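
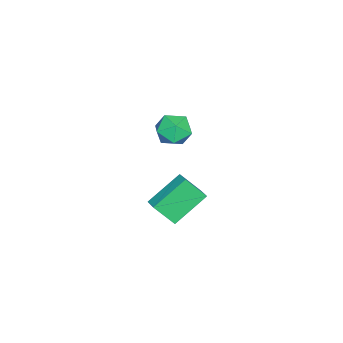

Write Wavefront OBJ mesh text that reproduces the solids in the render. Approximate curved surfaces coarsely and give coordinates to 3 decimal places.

v 0.689 -2.701 -2.21
v 0.951 -3.654 -1.043
v 1.311 -2.203 -1.944
v 1.573 -3.157 -0.776
v 2.067 -3.783 -3.404
v 2.329 -4.737 -2.236
v 2.689 -3.286 -3.137
v 2.951 -4.239 -1.97
v 1.764 -2.888 3.157
v 2.574 -2.967 2.633
v 2.346 -3.893 4.207
v 3.156 -3.972 3.683
v 2.954 -3.143 4.141
v 2.595 -2.523 3.492
v 2.325 -4.337 3.348
v 1.966 -3.717 2.699
v 2.921 -3.863 2.751
v 3.309 -3.125 3.241
v 1.611 -3.735 3.599
v 1.999 -2.997 4.089
f 2 4 1
f 5 2 1
f 1 4 3
f 3 5 1
f 2 8 4
f 6 2 5
f 6 8 2
f 4 8 3
f 7 5 3
f 3 8 7
f 7 6 5
f 8 6 7
f 9 20 14
f 9 14 10
f 9 10 16
f 9 16 19
f 9 19 20
f 10 14 18
f 14 20 13
f 20 19 11
f 19 16 15
f 16 10 17
f 12 18 13
f 12 13 11
f 12 11 15
f 12 15 17
f 12 17 18
f 13 18 14
f 11 13 20
f 15 11 19
f 17 15 16
f 18 17 10



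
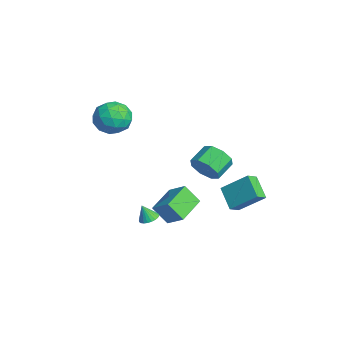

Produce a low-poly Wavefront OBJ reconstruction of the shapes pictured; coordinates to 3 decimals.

v -3.975 -3.158 0.346
v -2.923 -3.387 0.919
v -4.877 -4.513 1.461
v -3.825 -4.742 2.034
v -4.392 -3.676 2.204
v -3.835 -2.838 1.514
v -3.965 -5.062 0.866
v -3.408 -4.224 0.176
v -2.917 -4.563 1.24
v -3.181 -3.707 2.067
v -4.619 -4.193 0.313
v -4.883 -3.337 1.14
v -3.37 -3.153 0.534
v -4.43 -4.747 1.846
v -4.764 -4.12 1.945
v -4.145 -4.254 2.282
v -3.906 -2.831 0.884
v -3.287 -2.965 1.221
v -4.151 -3.135 1.977
v -4.513 -4.935 1.159
v -3.894 -5.069 1.496
v -3.655 -3.646 0.098
v -3.036 -3.78 0.435
v -3.649 -4.765 0.403
v -2.748 -3.979 1.06
v -3.278 -4.776 1.716
v -3.36 -4.964 1.029
v -3.033 -4.472 0.623
v -2.903 -3.476 1.546
v -3.433 -4.272 2.202
v -3.767 -3.646 2.301
v -3.439 -3.153 1.896
v -2.899 -4.167 1.735
v -4.367 -3.628 0.178
v -4.897 -4.424 0.834
v -4.361 -4.747 0.484
v -4.033 -4.254 0.079
v -4.522 -3.124 0.664
v -5.052 -3.921 1.32
v -4.767 -3.428 1.757
v -4.44 -2.936 1.351
v -4.901 -3.733 0.645
v 1.421 0.158 -0.376
v 2.092 0.256 0.331
v 1.35 1.2 0.904
v 0.679 1.102 0.196
v 2.221 0.711 -0.251
v 1.479 1.654 0.322
v 1.881 0.842 -0.907
v 1.139 1.785 -0.334
v 1.272 0.572 -1.252
v 0.53 1.516 -0.679
v 0.75 0.06 -1.084
v 0.008 1.004 -0.511
v 0.621 -0.394 -0.502
v -0.121 0.549 0.071
v 0.961 -0.525 0.154
v 0.219 0.418 0.727
v 1.57 -0.256 0.499
v 0.828 0.688 1.072
v 2.791 -3.197 -2.938
v 3.245 -3.564 -3.02
v 2.669 -3.563 -1.982
v 3.352 -3.379 -2.936
v 3.374 -3.166 -2.851
v 3.306 -2.958 -2.78
v 3.161 -2.786 -2.733
v 2.959 -2.676 -2.717
v 2.731 -2.646 -2.734
v 2.513 -2.7 -2.783
v 2.337 -2.83 -2.855
v 2.23 -3.015 -2.939
v 2.208 -3.228 -3.024
v 2.275 -3.437 -3.095
v 2.421 -3.608 -3.142
v 2.623 -3.718 -3.158
v 2.85 -3.748 -3.141
v 3.069 -3.694 -3.092
v 1.885 1.457 -1.844
v 2.549 2.787 -0.612
v 3.132 1.678 -2.754
v 3.796 3.007 -1.523
v 2.304 0.853 -1.417
v 2.968 2.182 -0.186
v 3.551 1.073 -2.328
v 4.215 2.403 -1.096
v 1.222 -1.86 -4.578
v 0.862 -2.642 -3.475
v -0.157 -0.612 -4.142
v -0.516 -1.394 -3.038
v 2.096 -1.166 -3.802
v 1.737 -1.948 -2.698
v 0.718 0.082 -3.365
v 0.358 -0.7 -2.262
f 1 38 17
f 38 12 41
f 17 41 6
f 38 41 17
f 1 17 13
f 17 6 18
f 13 18 2
f 17 18 13
f 1 13 22
f 13 2 23
f 22 23 8
f 13 23 22
f 1 22 34
f 22 8 37
f 34 37 11
f 22 37 34
f 1 34 38
f 34 11 42
f 38 42 12
f 34 42 38
f 2 18 29
f 18 6 32
f 29 32 10
f 18 32 29
f 6 41 19
f 41 12 40
f 19 40 5
f 41 40 19
f 12 42 39
f 42 11 35
f 39 35 3
f 42 35 39
f 11 37 36
f 37 8 24
f 36 24 7
f 37 24 36
f 8 23 28
f 23 2 25
f 28 25 9
f 23 25 28
f 4 30 16
f 30 10 31
f 16 31 5
f 30 31 16
f 4 16 14
f 16 5 15
f 14 15 3
f 16 15 14
f 4 14 21
f 14 3 20
f 21 20 7
f 14 20 21
f 4 21 26
f 21 7 27
f 26 27 9
f 21 27 26
f 4 26 30
f 26 9 33
f 30 33 10
f 26 33 30
f 5 31 19
f 31 10 32
f 19 32 6
f 31 32 19
f 3 15 39
f 15 5 40
f 39 40 12
f 15 40 39
f 7 20 36
f 20 3 35
f 36 35 11
f 20 35 36
f 9 27 28
f 27 7 24
f 28 24 8
f 27 24 28
f 10 33 29
f 33 9 25
f 29 25 2
f 33 25 29
f 44 43 47
f 44 47 45
f 45 47 48
f 45 48 46
f 47 43 49
f 47 49 48
f 48 49 50
f 48 50 46
f 49 43 51
f 49 51 50
f 50 51 52
f 50 52 46
f 51 43 53
f 51 53 52
f 52 53 54
f 52 54 46
f 53 43 55
f 53 55 54
f 54 55 56
f 54 56 46
f 55 43 57
f 55 57 56
f 56 57 58
f 56 58 46
f 57 43 59
f 57 59 58
f 58 59 60
f 58 60 46
f 59 43 44
f 59 44 60
f 60 44 45
f 60 45 46
f 62 61 64
f 62 64 63
f 64 61 65
f 64 65 63
f 65 61 66
f 65 66 63
f 66 61 67
f 66 67 63
f 67 61 68
f 67 68 63
f 68 61 69
f 68 69 63
f 69 61 70
f 69 70 63
f 70 61 71
f 70 71 63
f 71 61 72
f 71 72 63
f 72 61 73
f 72 73 63
f 73 61 74
f 73 74 63
f 74 61 75
f 74 75 63
f 75 61 76
f 75 76 63
f 76 61 77
f 76 77 63
f 77 61 78
f 77 78 63
f 78 61 62
f 78 62 63
f 80 82 79
f 83 80 79
f 79 82 81
f 81 83 79
f 80 86 82
f 84 80 83
f 84 86 80
f 82 86 81
f 85 83 81
f 81 86 85
f 85 84 83
f 86 84 85
f 88 90 87
f 91 88 87
f 87 90 89
f 89 91 87
f 88 94 90
f 92 88 91
f 92 94 88
f 90 94 89
f 93 91 89
f 89 94 93
f 93 92 91
f 94 92 93



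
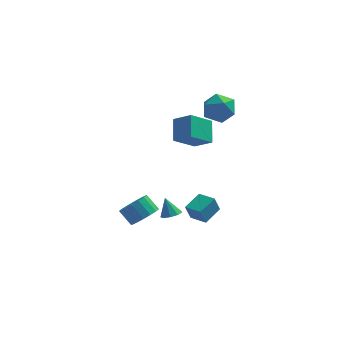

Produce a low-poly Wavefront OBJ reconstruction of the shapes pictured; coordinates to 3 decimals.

v -0.29 -3.655 -0.136
v 0.078 -4.034 0.126
v -0.65 -3.305 0.876
v 0.263 -3.68 0.069
v 0.188 -3.313 -0.084
v -0.11 -3.107 -0.261
v -0.492 -3.157 -0.38
v -0.78 -3.44 -0.385
v -0.839 -3.823 -0.273
v -0.64 -4.128 -0.098
v -0.278 -4.211 0.06
v 1.803 4.008 4.049
v 2.452 3.474 3.401
v 0.988 2.546 4.439
v 1.637 2.012 3.791
v 2.013 2.429 4.692
v 2.516 3.332 4.451
v 0.924 2.688 3.389
v 1.427 3.591 3.148
v 1.908 2.657 2.993
v 2.582 2.498 3.798
v 0.858 3.522 4.042
v 1.532 3.363 4.847
v -1.958 -0.855 -2.463
v -1.485 -0.065 -2.462
v -2.169 0.344 -1.676
v -2.642 -0.445 -1.677
v -1.797 -0.001 -2.767
v -2.481 0.408 -1.98
v -2.145 -0.132 -3.002
v -2.829 0.277 -2.215
v -2.451 -0.429 -3.113
v -3.135 -0.02 -2.327
v -2.644 -0.823 -3.076
v -3.328 -0.414 -2.289
v -2.679 -1.225 -2.898
v -3.363 -0.816 -2.112
v -2.55 -1.541 -2.621
v -3.234 -1.132 -1.834
v -2.284 -1.7 -2.308
v -2.969 -1.291 -1.521
v -1.944 -1.666 -2.03
v -2.629 -1.257 -1.243
v -1.608 -1.445 -1.851
v -2.292 -1.036 -1.065
v -1.351 -1.09 -1.813
v -2.035 -0.681 -1.026
v -1.233 -0.68 -1.924
v -1.918 -0.271 -1.137
v -1.282 -0.31 -2.158
v -1.966 0.099 -1.372
v -0.754 2.687 1.379
v -0.857 3.877 2.351
v 0.346 3.595 0.383
v 0.243 4.786 1.355
v 0.257 2.214 2.065
v 0.154 3.405 3.037
v 1.357 3.123 1.069
v 1.254 4.313 2.041
v 1.416 -2.271 -1.683
v 1.139 -2.483 -0.714
v 0.555 -1.646 -1.793
v 0.277 -1.858 -0.824
v 2.083 -1.282 -1.276
v 1.805 -1.494 -0.307
v 1.221 -0.657 -1.386
v 0.944 -0.869 -0.417
f 2 1 4
f 2 4 3
f 4 1 5
f 4 5 3
f 5 1 6
f 5 6 3
f 6 1 7
f 6 7 3
f 7 1 8
f 7 8 3
f 8 1 9
f 8 9 3
f 9 1 10
f 9 10 3
f 10 1 11
f 10 11 3
f 11 1 2
f 11 2 3
f 12 23 17
f 12 17 13
f 12 13 19
f 12 19 22
f 12 22 23
f 13 17 21
f 17 23 16
f 23 22 14
f 22 19 18
f 19 13 20
f 15 21 16
f 15 16 14
f 15 14 18
f 15 18 20
f 15 20 21
f 16 21 17
f 14 16 23
f 18 14 22
f 20 18 19
f 21 20 13
f 25 24 28
f 25 28 26
f 26 28 29
f 26 29 27
f 28 24 30
f 28 30 29
f 29 30 31
f 29 31 27
f 30 24 32
f 30 32 31
f 31 32 33
f 31 33 27
f 32 24 34
f 32 34 33
f 33 34 35
f 33 35 27
f 34 24 36
f 34 36 35
f 35 36 37
f 35 37 27
f 36 24 38
f 36 38 37
f 37 38 39
f 37 39 27
f 38 24 40
f 38 40 39
f 39 40 41
f 39 41 27
f 40 24 42
f 40 42 41
f 41 42 43
f 41 43 27
f 42 24 44
f 42 44 43
f 43 44 45
f 43 45 27
f 44 24 46
f 44 46 45
f 45 46 47
f 45 47 27
f 46 24 48
f 46 48 47
f 47 48 49
f 47 49 27
f 48 24 50
f 48 50 49
f 49 50 51
f 49 51 27
f 50 24 25
f 50 25 51
f 51 25 26
f 51 26 27
f 53 55 52
f 56 53 52
f 52 55 54
f 54 56 52
f 53 59 55
f 57 53 56
f 57 59 53
f 55 59 54
f 58 56 54
f 54 59 58
f 58 57 56
f 59 57 58
f 61 63 60
f 64 61 60
f 60 63 62
f 62 64 60
f 61 67 63
f 65 61 64
f 65 67 61
f 63 67 62
f 66 64 62
f 62 67 66
f 66 65 64
f 67 65 66



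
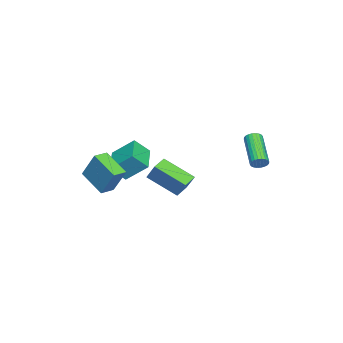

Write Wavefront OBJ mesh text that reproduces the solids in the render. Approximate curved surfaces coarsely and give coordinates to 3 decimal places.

v -2.926 3.387 -0.347
v -2.596 3.205 -0.003
v -4.244 2.392 1.151
v -4.574 2.573 0.807
v -2.633 3.386 0.071
v -4.281 2.573 1.225
v -2.715 3.567 0.081
v -4.364 2.754 1.235
v -2.83 3.721 0.026
v -4.478 2.908 1.18
v -2.958 3.823 -0.086
v -4.607 3.01 1.068
v -3.082 3.859 -0.237
v -4.73 3.046 0.917
v -3.182 3.824 -0.405
v -4.831 3.01 0.749
v -3.243 3.721 -0.565
v -4.892 2.908 0.589
v -3.256 3.568 -0.691
v -4.904 2.755 0.463
v -3.219 3.387 -0.765
v -4.867 2.574 0.389
v -3.136 3.206 -0.775
v -4.785 2.393 0.379
v -3.022 3.052 -0.72
v -4.67 2.239 0.434
v -2.893 2.95 -0.608
v -4.542 2.137 0.546
v -2.77 2.914 -0.457
v -4.418 2.101 0.697
v -2.669 2.95 -0.289
v -4.318 2.136 0.865
v -2.608 3.052 -0.129
v -4.257 2.239 1.025
v 1.878 0.911 -0.492
v 1.771 -0.736 0.528
v 2.31 1.485 0.481
v 2.202 -0.162 1.501
v 2.718 0.702 -0.741
v 2.61 -0.945 0.279
v 3.149 1.276 0.232
v 3.042 -0.371 1.252
v 1.594 -4.101 -0.048
v 2.054 -3.244 1.49
v 2.297 -2.819 -0.973
v 2.757 -1.962 0.565
v 2.323 -4.498 -0.045
v 2.783 -3.641 1.493
v 3.026 -3.216 -0.97
v 3.486 -2.359 0.568
v -3.418 -4.08 -1.461
v -2.949 -4.803 -0.597
v -3.443 -2.822 -0.394
v -2.974 -3.544 0.47
v -1.766 -3.616 -1.97
v -1.297 -4.338 -1.106
v -1.791 -2.357 -0.903
v -1.322 -3.08 -0.039
f 2 1 5
f 2 5 3
f 3 5 6
f 3 6 4
f 5 1 7
f 5 7 6
f 6 7 8
f 6 8 4
f 7 1 9
f 7 9 8
f 8 9 10
f 8 10 4
f 9 1 11
f 9 11 10
f 10 11 12
f 10 12 4
f 11 1 13
f 11 13 12
f 12 13 14
f 12 14 4
f 13 1 15
f 13 15 14
f 14 15 16
f 14 16 4
f 15 1 17
f 15 17 16
f 16 17 18
f 16 18 4
f 17 1 19
f 17 19 18
f 18 19 20
f 18 20 4
f 19 1 21
f 19 21 20
f 20 21 22
f 20 22 4
f 21 1 23
f 21 23 22
f 22 23 24
f 22 24 4
f 23 1 25
f 23 25 24
f 24 25 26
f 24 26 4
f 25 1 27
f 25 27 26
f 26 27 28
f 26 28 4
f 27 1 29
f 27 29 28
f 28 29 30
f 28 30 4
f 29 1 31
f 29 31 30
f 30 31 32
f 30 32 4
f 31 1 33
f 31 33 32
f 32 33 34
f 32 34 4
f 33 1 2
f 33 2 34
f 34 2 3
f 34 3 4
f 36 38 35
f 39 36 35
f 35 38 37
f 37 39 35
f 36 42 38
f 40 36 39
f 40 42 36
f 38 42 37
f 41 39 37
f 37 42 41
f 41 40 39
f 42 40 41
f 44 46 43
f 47 44 43
f 43 46 45
f 45 47 43
f 44 50 46
f 48 44 47
f 48 50 44
f 46 50 45
f 49 47 45
f 45 50 49
f 49 48 47
f 50 48 49
f 52 54 51
f 55 52 51
f 51 54 53
f 53 55 51
f 52 58 54
f 56 52 55
f 56 58 52
f 54 58 53
f 57 55 53
f 53 58 57
f 57 56 55
f 58 56 57



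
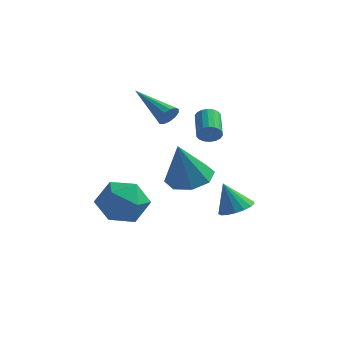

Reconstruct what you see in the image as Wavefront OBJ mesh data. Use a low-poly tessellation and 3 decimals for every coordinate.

v 3.057 -1.911 0.67
v 3.983 -1.465 0.927
v 2.843 -2.609 2.65
v 3.355 -0.962 1.037
v 2.553 -1.016 0.932
v 2.045 -1.594 0.673
v 2.13 -2.357 0.413
v 2.758 -2.86 0.303
v 3.56 -2.806 0.409
v 4.068 -2.228 0.667
v 3.002 0.285 2.204
v 3.166 0.568 1.749
v 2.601 1.718 2.261
v 2.438 1.435 2.716
v 2.94 0.485 1.685
v 2.375 1.635 2.197
v 2.726 0.363 1.723
v 2.161 1.513 2.236
v 2.567 0.225 1.857
v 2.002 1.376 2.369
v 2.494 0.1 2.059
v 1.929 1.25 2.572
v 2.522 0.01 2.29
v 1.957 1.161 2.803
v 2.645 -0.024 2.504
v 2.08 1.126 3.017
v 2.839 0.002 2.659
v 2.274 1.152 3.171
v 3.065 0.085 2.723
v 2.5 1.235 3.235
v 3.279 0.207 2.684
v 2.714 1.357 3.197
v 3.438 0.344 2.551
v 2.873 1.495 3.063
v 3.511 0.47 2.348
v 2.946 1.62 2.861
v 3.483 0.559 2.117
v 2.918 1.71 2.63
v 3.36 0.594 1.903
v 2.795 1.744 2.416
v 3.644 1.799 -2.712
v 4.228 1.253 -2.454
v 3.016 1.781 -1.328
v 4.391 1.612 -2.375
v 4.383 2.014 -2.373
v 4.205 2.367 -2.449
v 3.899 2.59 -2.585
v 3.535 2.631 -2.75
v 3.196 2.482 -2.906
v 2.959 2.177 -3.018
v 2.88 1.785 -3.059
v 2.976 1.396 -3.021
v 3.224 1.1 -2.912
v 3.57 0.964 -2.757
v 3.932 1.019 -2.592
v 1.194 0.174 3.003
v 1.472 0.262 3.493
v -0.674 0.866 3.937
v 1.491 0.537 3.328
v 1.416 0.696 3.06
v 1.27 0.69 2.773
v 1.101 0.52 2.56
v 0.961 0.24 2.487
v 0.895 -0.061 2.579
v 0.924 -0.287 2.805
v 1.039 -0.367 3.094
v 1.203 -0.275 3.354
v 1.364 -0.041 3.503
v 0.348 -1.482 -0.697
v 0.882 -2.349 0.013
v -0.162 -2.891 -2.033
v 0.372 -3.758 -1.323
v -0.667 -3.197 -0.942
v -0.352 -2.326 -0.116
v 1.072 -2.914 -1.904
v 1.387 -2.043 -1.078
v 1.329 -3.234 -0.733
v 0.254 -3.409 -0.139
v 0.466 -1.831 -1.881
v -0.609 -2.006 -1.287
f 2 1 4
f 2 4 3
f 4 1 5
f 4 5 3
f 5 1 6
f 5 6 3
f 6 1 7
f 6 7 3
f 7 1 8
f 7 8 3
f 8 1 9
f 8 9 3
f 9 1 10
f 9 10 3
f 10 1 2
f 10 2 3
f 12 11 15
f 12 15 13
f 13 15 16
f 13 16 14
f 15 11 17
f 15 17 16
f 16 17 18
f 16 18 14
f 17 11 19
f 17 19 18
f 18 19 20
f 18 20 14
f 19 11 21
f 19 21 20
f 20 21 22
f 20 22 14
f 21 11 23
f 21 23 22
f 22 23 24
f 22 24 14
f 23 11 25
f 23 25 24
f 24 25 26
f 24 26 14
f 25 11 27
f 25 27 26
f 26 27 28
f 26 28 14
f 27 11 29
f 27 29 28
f 28 29 30
f 28 30 14
f 29 11 31
f 29 31 30
f 30 31 32
f 30 32 14
f 31 11 33
f 31 33 32
f 32 33 34
f 32 34 14
f 33 11 35
f 33 35 34
f 34 35 36
f 34 36 14
f 35 11 37
f 35 37 36
f 36 37 38
f 36 38 14
f 37 11 39
f 37 39 38
f 38 39 40
f 38 40 14
f 39 11 12
f 39 12 40
f 40 12 13
f 40 13 14
f 42 41 44
f 42 44 43
f 44 41 45
f 44 45 43
f 45 41 46
f 45 46 43
f 46 41 47
f 46 47 43
f 47 41 48
f 47 48 43
f 48 41 49
f 48 49 43
f 49 41 50
f 49 50 43
f 50 41 51
f 50 51 43
f 51 41 52
f 51 52 43
f 52 41 53
f 52 53 43
f 53 41 54
f 53 54 43
f 54 41 55
f 54 55 43
f 55 41 42
f 55 42 43
f 57 56 59
f 57 59 58
f 59 56 60
f 59 60 58
f 60 56 61
f 60 61 58
f 61 56 62
f 61 62 58
f 62 56 63
f 62 63 58
f 63 56 64
f 63 64 58
f 64 56 65
f 64 65 58
f 65 56 66
f 65 66 58
f 66 56 67
f 66 67 58
f 67 56 68
f 67 68 58
f 68 56 57
f 68 57 58
f 69 80 74
f 69 74 70
f 69 70 76
f 69 76 79
f 69 79 80
f 70 74 78
f 74 80 73
f 80 79 71
f 79 76 75
f 76 70 77
f 72 78 73
f 72 73 71
f 72 71 75
f 72 75 77
f 72 77 78
f 73 78 74
f 71 73 80
f 75 71 79
f 77 75 76
f 78 77 70



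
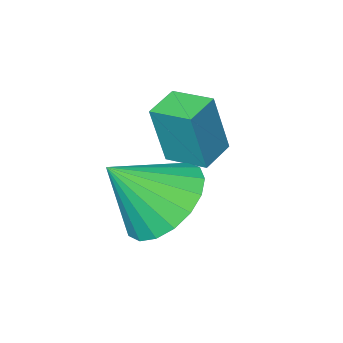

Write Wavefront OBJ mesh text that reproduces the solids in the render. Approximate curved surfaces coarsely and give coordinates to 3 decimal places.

v -0.61 -3.131 0.619
v -0.271 -3.221 2.139
v -0.978 -2.19 0.757
v -0.639 -2.28 2.277
v 0.179 -2.8 0.463
v 0.518 -2.89 1.983
v -0.189 -1.859 0.601
v 0.15 -1.949 2.121
v 1.304 -1.164 0.615
v 1.996 -0.401 0.293
v 2.336 -1.616 1.765
v 1.73 -0.172 0.621
v 1.38 -0.14 0.948
v 1.014 -0.311 1.21
v 0.706 -0.651 1.353
v 0.516 -1.092 1.35
v 0.482 -1.548 1.202
v 0.611 -1.928 0.937
v 0.877 -2.157 0.609
v 1.228 -2.189 0.281
v 1.593 -2.018 0.02
v 1.902 -1.678 -0.123
v 2.091 -1.237 -0.12
v 2.125 -0.781 0.028
f 2 4 1
f 5 2 1
f 1 4 3
f 3 5 1
f 2 8 4
f 6 2 5
f 6 8 2
f 4 8 3
f 7 5 3
f 3 8 7
f 7 6 5
f 8 6 7
f 10 9 12
f 10 12 11
f 12 9 13
f 12 13 11
f 13 9 14
f 13 14 11
f 14 9 15
f 14 15 11
f 15 9 16
f 15 16 11
f 16 9 17
f 16 17 11
f 17 9 18
f 17 18 11
f 18 9 19
f 18 19 11
f 19 9 20
f 19 20 11
f 20 9 21
f 20 21 11
f 21 9 22
f 21 22 11
f 22 9 23
f 22 23 11
f 23 9 24
f 23 24 11
f 24 9 10
f 24 10 11



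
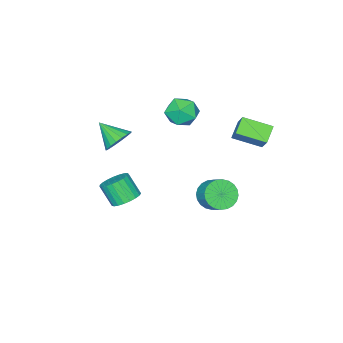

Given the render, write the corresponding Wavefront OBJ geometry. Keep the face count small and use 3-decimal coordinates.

v 1.851 -2.739 -4.404
v 2.274 -2.009 -3.906
v 2.333 -2.952 -2.577
v 1.909 -3.681 -3.076
v 1.878 -1.939 -3.838
v 1.937 -2.882 -2.51
v 1.478 -2.007 -3.869
v 1.536 -2.95 -2.541
v 1.142 -2.202 -3.993
v 1.2 -3.144 -2.664
v 0.928 -2.49 -4.187
v 0.987 -3.432 -2.858
v 0.874 -2.82 -4.419
v 0.933 -3.763 -3.09
v 0.989 -3.137 -4.649
v 1.048 -4.079 -3.32
v 1.253 -3.384 -4.836
v 1.312 -4.327 -3.507
v 1.62 -3.521 -4.949
v 1.679 -4.463 -3.62
v 2.027 -3.521 -4.967
v 2.086 -4.464 -3.638
v 2.404 -3.387 -4.888
v 2.462 -4.329 -3.56
v 2.685 -3.141 -4.726
v 2.743 -4.083 -3.397
v 2.821 -2.825 -4.508
v 2.88 -3.767 -3.179
v 2.79 -2.494 -4.272
v 2.849 -3.436 -2.943
v 2.597 -2.205 -4.059
v 2.655 -3.148 -2.73
v -1.152 2.838 2.401
v -2.08 2.538 3.134
v -2.092 4.364 1.835
v -3.02 4.064 2.568
v -0.42 3.776 3.712
v -1.348 3.476 4.445
v -1.36 5.302 3.146
v -2.288 5.002 3.879
v -1.651 -0.5 3.644
v -1.132 0.119 2.787
v -1.228 -2.119 2.733
v -0.709 -1.5 1.876
v -0.221 -1.547 2.946
v -0.482 -0.547 3.51
v -1.878 -1.453 2.01
v -2.139 -0.453 2.574
v -1.272 -0.471 1.777
v -0.248 -0.529 2.356
v -2.112 -1.471 3.164
v -1.088 -1.529 3.743
v 3.882 -1.3 2.87
v 4.417 -1.731 2.171
v 4.018 -2.72 3.85
v 4.719 -1.533 2.417
v 4.855 -1.289 2.752
v 4.798 -1.047 3.11
v 4.56 -0.856 3.421
v 4.188 -0.752 3.623
v 3.755 -0.757 3.676
v 3.347 -0.869 3.569
v 3.045 -1.067 3.324
v 2.909 -1.311 2.989
v 2.966 -1.553 2.631
v 3.204 -1.745 2.32
v 3.577 -1.848 2.118
v 4.01 -1.844 2.065
v 0.781 3.157 -1.364
v 1.769 2.804 -1.39
v 2.128 3.75 -0.623
v 1.139 4.103 -0.596
v 1.768 3.062 -1.708
v 2.127 4.008 -0.941
v 1.617 3.335 -1.974
v 1.975 4.281 -1.206
v 1.338 3.58 -2.146
v 1.696 4.527 -1.379
v 0.974 3.761 -2.2
v 1.333 4.708 -1.433
v 0.581 3.85 -2.126
v 0.94 4.797 -1.359
v 0.219 3.834 -1.936
v 0.577 4.78 -1.169
v -0.058 3.714 -1.659
v 0.3 4.661 -0.892
v -0.208 3.51 -1.337
v 0.151 4.456 -0.57
v -0.207 3.252 -1.019
v 0.152 4.198 -0.252
v -0.055 2.979 -0.754
v 0.303 3.925 0.014
v 0.224 2.733 -0.581
v 0.582 3.68 0.186
v 0.587 2.552 -0.527
v 0.946 3.499 0.24
v 0.98 2.463 -0.601
v 1.339 3.41 0.166
v 1.343 2.48 -0.791
v 1.701 3.426 -0.024
v 1.62 2.599 -1.068
v 1.978 3.546 -0.301
f 2 1 5
f 2 5 3
f 3 5 6
f 3 6 4
f 5 1 7
f 5 7 6
f 6 7 8
f 6 8 4
f 7 1 9
f 7 9 8
f 8 9 10
f 8 10 4
f 9 1 11
f 9 11 10
f 10 11 12
f 10 12 4
f 11 1 13
f 11 13 12
f 12 13 14
f 12 14 4
f 13 1 15
f 13 15 14
f 14 15 16
f 14 16 4
f 15 1 17
f 15 17 16
f 16 17 18
f 16 18 4
f 17 1 19
f 17 19 18
f 18 19 20
f 18 20 4
f 19 1 21
f 19 21 20
f 20 21 22
f 20 22 4
f 21 1 23
f 21 23 22
f 22 23 24
f 22 24 4
f 23 1 25
f 23 25 24
f 24 25 26
f 24 26 4
f 25 1 27
f 25 27 26
f 26 27 28
f 26 28 4
f 27 1 29
f 27 29 28
f 28 29 30
f 28 30 4
f 29 1 31
f 29 31 30
f 30 31 32
f 30 32 4
f 31 1 2
f 31 2 32
f 32 2 3
f 32 3 4
f 34 36 33
f 37 34 33
f 33 36 35
f 35 37 33
f 34 40 36
f 38 34 37
f 38 40 34
f 36 40 35
f 39 37 35
f 35 40 39
f 39 38 37
f 40 38 39
f 41 52 46
f 41 46 42
f 41 42 48
f 41 48 51
f 41 51 52
f 42 46 50
f 46 52 45
f 52 51 43
f 51 48 47
f 48 42 49
f 44 50 45
f 44 45 43
f 44 43 47
f 44 47 49
f 44 49 50
f 45 50 46
f 43 45 52
f 47 43 51
f 49 47 48
f 50 49 42
f 54 53 56
f 54 56 55
f 56 53 57
f 56 57 55
f 57 53 58
f 57 58 55
f 58 53 59
f 58 59 55
f 59 53 60
f 59 60 55
f 60 53 61
f 60 61 55
f 61 53 62
f 61 62 55
f 62 53 63
f 62 63 55
f 63 53 64
f 63 64 55
f 64 53 65
f 64 65 55
f 65 53 66
f 65 66 55
f 66 53 67
f 66 67 55
f 67 53 68
f 67 68 55
f 68 53 54
f 68 54 55
f 70 69 73
f 70 73 71
f 71 73 74
f 71 74 72
f 73 69 75
f 73 75 74
f 74 75 76
f 74 76 72
f 75 69 77
f 75 77 76
f 76 77 78
f 76 78 72
f 77 69 79
f 77 79 78
f 78 79 80
f 78 80 72
f 79 69 81
f 79 81 80
f 80 81 82
f 80 82 72
f 81 69 83
f 81 83 82
f 82 83 84
f 82 84 72
f 83 69 85
f 83 85 84
f 84 85 86
f 84 86 72
f 85 69 87
f 85 87 86
f 86 87 88
f 86 88 72
f 87 69 89
f 87 89 88
f 88 89 90
f 88 90 72
f 89 69 91
f 89 91 90
f 90 91 92
f 90 92 72
f 91 69 93
f 91 93 92
f 92 93 94
f 92 94 72
f 93 69 95
f 93 95 94
f 94 95 96
f 94 96 72
f 95 69 97
f 95 97 96
f 96 97 98
f 96 98 72
f 97 69 99
f 97 99 98
f 98 99 100
f 98 100 72
f 99 69 101
f 99 101 100
f 100 101 102
f 100 102 72
f 101 69 70
f 101 70 102
f 102 70 71
f 102 71 72



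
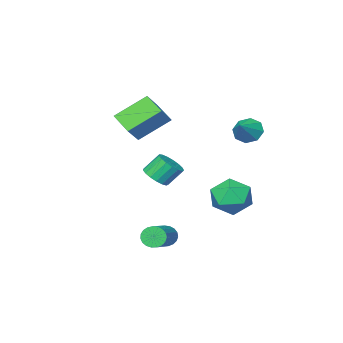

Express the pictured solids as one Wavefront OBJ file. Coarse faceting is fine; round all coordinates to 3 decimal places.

v -1.481 -2.244 1.19
v -1.556 -3.42 1.786
v -0.601 -1.857 2.065
v -0.676 -3.032 2.661
v -0.064 -2.908 0.059
v -0.139 -4.083 0.655
v 0.816 -2.52 0.934
v 0.741 -3.696 1.53
v -3.253 0.87 -3.583
v -2.377 0.14 -3.694
v -4.423 -0.56 -3.426
v -3.547 -1.29 -3.537
v -3.642 -0.649 -2.592
v -2.919 0.235 -2.689
v -3.881 -0.655 -4.431
v -3.158 0.229 -4.528
v -2.764 -0.802 -4.218
v -2.617 -0.798 -3.082
v -4.183 0.378 -4.038
v -4.036 0.382 -2.902
v -3.261 1.081 1.093
v -2.925 1.313 0.464
v -2.319 1.599 1.787
v -3.292 1.702 0.673
v -3.641 1.727 1.128
v -3.768 1.374 1.562
v -3.598 0.85 1.722
v -3.23 0.461 1.513
v -2.882 0.436 1.058
v -2.755 0.789 0.623
v 1.28 0.84 -4.391
v 1.602 0.746 -4.876
v 3.103 1.867 -4.094
v 2.78 1.96 -3.609
v 1.48 0.951 -4.935
v 2.981 2.071 -4.152
v 1.323 1.136 -4.9
v 2.824 2.257 -4.117
v 1.159 1.27 -4.776
v 2.66 2.391 -3.994
v 1.015 1.33 -4.587
v 2.516 2.45 -3.804
v 0.918 1.305 -4.363
v 2.419 2.425 -3.58
v 0.882 1.199 -4.144
v 2.383 2.32 -3.362
v 0.916 1.032 -3.968
v 2.417 2.152 -3.186
v 1.012 0.831 -3.866
v 2.513 1.951 -3.083
v 1.155 0.631 -3.854
v 2.656 1.752 -3.071
v 1.319 0.468 -3.935
v 2.82 1.589 -3.152
v 1.476 0.369 -4.095
v 2.977 1.49 -3.312
v 1.6 0.352 -4.306
v 3.101 1.472 -3.523
v 1.668 0.418 -4.532
v 3.169 1.539 -3.749
v 1.669 0.558 -4.734
v 3.17 1.678 -3.951
v -0.915 -2.732 -2.477
v -0.405 -3.007 -2.001
v -1.035 -2.622 -1.106
v -1.545 -2.348 -1.583
v -0.292 -2.672 -2.064
v -0.922 -2.288 -1.17
v -0.321 -2.351 -2.223
v -0.951 -1.967 -1.328
v -0.486 -2.118 -2.439
v -1.117 -1.733 -1.545
v -0.75 -2.025 -2.665
v -1.38 -1.641 -1.77
v -1.051 -2.094 -2.847
v -1.681 -1.71 -1.953
v -1.321 -2.309 -2.945
v -1.952 -1.925 -2.05
v -1.498 -2.622 -2.936
v -2.128 -2.237 -2.041
v -1.542 -2.959 -2.821
v -2.172 -2.575 -1.926
v -1.441 -3.245 -2.628
v -2.072 -2.86 -1.733
v -1.22 -3.413 -2.4
v -1.851 -3.028 -1.506
v -0.93 -3.425 -2.19
v -1.56 -3.041 -1.296
v -0.635 -3.278 -2.046
v -1.266 -2.894 -1.151
f 2 4 1
f 5 2 1
f 1 4 3
f 3 5 1
f 2 8 4
f 6 2 5
f 6 8 2
f 4 8 3
f 7 5 3
f 3 8 7
f 7 6 5
f 8 6 7
f 9 20 14
f 9 14 10
f 9 10 16
f 9 16 19
f 9 19 20
f 10 14 18
f 14 20 13
f 20 19 11
f 19 16 15
f 16 10 17
f 12 18 13
f 12 13 11
f 12 11 15
f 12 15 17
f 12 17 18
f 13 18 14
f 11 13 20
f 15 11 19
f 17 15 16
f 18 17 10
f 22 21 24
f 22 24 23
f 24 21 25
f 24 25 23
f 25 21 26
f 25 26 23
f 26 21 27
f 26 27 23
f 27 21 28
f 27 28 23
f 28 21 29
f 28 29 23
f 29 21 30
f 29 30 23
f 30 21 22
f 30 22 23
f 32 31 35
f 32 35 33
f 33 35 36
f 33 36 34
f 35 31 37
f 35 37 36
f 36 37 38
f 36 38 34
f 37 31 39
f 37 39 38
f 38 39 40
f 38 40 34
f 39 31 41
f 39 41 40
f 40 41 42
f 40 42 34
f 41 31 43
f 41 43 42
f 42 43 44
f 42 44 34
f 43 31 45
f 43 45 44
f 44 45 46
f 44 46 34
f 45 31 47
f 45 47 46
f 46 47 48
f 46 48 34
f 47 31 49
f 47 49 48
f 48 49 50
f 48 50 34
f 49 31 51
f 49 51 50
f 50 51 52
f 50 52 34
f 51 31 53
f 51 53 52
f 52 53 54
f 52 54 34
f 53 31 55
f 53 55 54
f 54 55 56
f 54 56 34
f 55 31 57
f 55 57 56
f 56 57 58
f 56 58 34
f 57 31 59
f 57 59 58
f 58 59 60
f 58 60 34
f 59 31 61
f 59 61 60
f 60 61 62
f 60 62 34
f 61 31 32
f 61 32 62
f 62 32 33
f 62 33 34
f 64 63 67
f 64 67 65
f 65 67 68
f 65 68 66
f 67 63 69
f 67 69 68
f 68 69 70
f 68 70 66
f 69 63 71
f 69 71 70
f 70 71 72
f 70 72 66
f 71 63 73
f 71 73 72
f 72 73 74
f 72 74 66
f 73 63 75
f 73 75 74
f 74 75 76
f 74 76 66
f 75 63 77
f 75 77 76
f 76 77 78
f 76 78 66
f 77 63 79
f 77 79 78
f 78 79 80
f 78 80 66
f 79 63 81
f 79 81 80
f 80 81 82
f 80 82 66
f 81 63 83
f 81 83 82
f 82 83 84
f 82 84 66
f 83 63 85
f 83 85 84
f 84 85 86
f 84 86 66
f 85 63 87
f 85 87 86
f 86 87 88
f 86 88 66
f 87 63 89
f 87 89 88
f 88 89 90
f 88 90 66
f 89 63 64
f 89 64 90
f 90 64 65
f 90 65 66



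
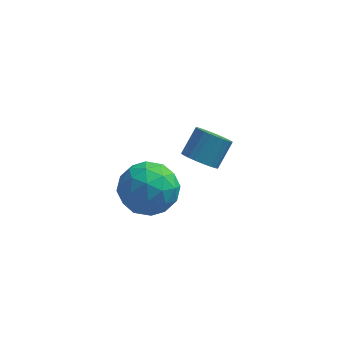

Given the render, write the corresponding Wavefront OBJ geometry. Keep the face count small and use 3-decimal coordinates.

v 0.772 -1.817 1.396
v 1.525 -2.717 1.496
v -0.685 -3.043 1.324
v 0.068 -3.943 1.424
v -0.11 -3.22 2.336
v 0.79 -2.462 2.381
v 0.05 -3.298 0.439
v 0.95 -2.54 0.484
v 1.078 -3.632 0.905
v 0.98 -3.584 2.077
v -0.14 -2.176 0.743
v -0.238 -2.128 1.915
v 1.276 -2.159 1.452
v -0.436 -3.601 1.368
v -0.541 -3.176 1.904
v -0.098 -3.705 1.963
v 0.844 -2.009 1.972
v 1.287 -2.538 2.031
v 0.326 -2.834 2.525
v -0.447 -3.222 0.789
v -0.004 -3.751 0.848
v 0.938 -2.055 0.857
v 1.381 -2.584 0.916
v 0.514 -2.926 0.295
v 1.456 -3.226 1.164
v 0.6 -3.947 1.121
v 0.589 -3.568 0.542
v 1.118 -3.122 0.568
v 1.398 -3.198 1.853
v 0.542 -3.919 1.81
v 0.438 -3.494 2.347
v 0.967 -3.048 2.373
v 1.136 -3.736 1.505
v 0.298 -1.841 1.01
v -0.558 -2.562 0.967
v -0.127 -2.712 0.447
v 0.402 -2.266 0.473
v 0.24 -1.813 1.699
v -0.616 -2.534 1.656
v -0.278 -2.638 2.252
v 0.251 -2.192 2.278
v -0.296 -2.024 1.315
v 1.887 0.701 -0.485
v 2.441 0.9 -0.965
v 2.907 1.699 -0.095
v 2.353 1.499 0.385
v 2.231 1.098 -1.034
v 2.697 1.897 -0.164
v 1.968 1.235 -1.019
v 2.435 2.034 -0.149
v 1.693 1.291 -0.923
v 2.16 2.09 -0.053
v 1.448 1.257 -0.76
v 1.914 2.055 0.11
v 1.269 1.138 -0.556
v 1.736 1.937 0.315
v 1.185 0.953 -0.34
v 1.651 1.751 0.53
v 1.207 0.729 -0.147
v 1.673 1.528 0.724
v 1.333 0.501 -0.005
v 1.799 1.3 0.865
v 1.543 0.303 0.064
v 2.009 1.102 0.934
v 1.805 0.166 0.049
v 2.272 0.965 0.919
v 2.08 0.11 -0.047
v 2.547 0.909 0.823
v 2.326 0.145 -0.21
v 2.792 0.943 0.66
v 2.504 0.263 -0.415
v 2.971 1.062 0.456
v 2.589 0.449 -0.63
v 3.055 1.247 0.24
v 2.567 0.672 -0.824
v 3.033 1.471 0.047
f 1 38 17
f 38 12 41
f 17 41 6
f 38 41 17
f 1 17 13
f 17 6 18
f 13 18 2
f 17 18 13
f 1 13 22
f 13 2 23
f 22 23 8
f 13 23 22
f 1 22 34
f 22 8 37
f 34 37 11
f 22 37 34
f 1 34 38
f 34 11 42
f 38 42 12
f 34 42 38
f 2 18 29
f 18 6 32
f 29 32 10
f 18 32 29
f 6 41 19
f 41 12 40
f 19 40 5
f 41 40 19
f 12 42 39
f 42 11 35
f 39 35 3
f 42 35 39
f 11 37 36
f 37 8 24
f 36 24 7
f 37 24 36
f 8 23 28
f 23 2 25
f 28 25 9
f 23 25 28
f 4 30 16
f 30 10 31
f 16 31 5
f 30 31 16
f 4 16 14
f 16 5 15
f 14 15 3
f 16 15 14
f 4 14 21
f 14 3 20
f 21 20 7
f 14 20 21
f 4 21 26
f 21 7 27
f 26 27 9
f 21 27 26
f 4 26 30
f 26 9 33
f 30 33 10
f 26 33 30
f 5 31 19
f 31 10 32
f 19 32 6
f 31 32 19
f 3 15 39
f 15 5 40
f 39 40 12
f 15 40 39
f 7 20 36
f 20 3 35
f 36 35 11
f 20 35 36
f 9 27 28
f 27 7 24
f 28 24 8
f 27 24 28
f 10 33 29
f 33 9 25
f 29 25 2
f 33 25 29
f 44 43 47
f 44 47 45
f 45 47 48
f 45 48 46
f 47 43 49
f 47 49 48
f 48 49 50
f 48 50 46
f 49 43 51
f 49 51 50
f 50 51 52
f 50 52 46
f 51 43 53
f 51 53 52
f 52 53 54
f 52 54 46
f 53 43 55
f 53 55 54
f 54 55 56
f 54 56 46
f 55 43 57
f 55 57 56
f 56 57 58
f 56 58 46
f 57 43 59
f 57 59 58
f 58 59 60
f 58 60 46
f 59 43 61
f 59 61 60
f 60 61 62
f 60 62 46
f 61 43 63
f 61 63 62
f 62 63 64
f 62 64 46
f 63 43 65
f 63 65 64
f 64 65 66
f 64 66 46
f 65 43 67
f 65 67 66
f 66 67 68
f 66 68 46
f 67 43 69
f 67 69 68
f 68 69 70
f 68 70 46
f 69 43 71
f 69 71 70
f 70 71 72
f 70 72 46
f 71 43 73
f 71 73 72
f 72 73 74
f 72 74 46
f 73 43 75
f 73 75 74
f 74 75 76
f 74 76 46
f 75 43 44
f 75 44 76
f 76 44 45
f 76 45 46



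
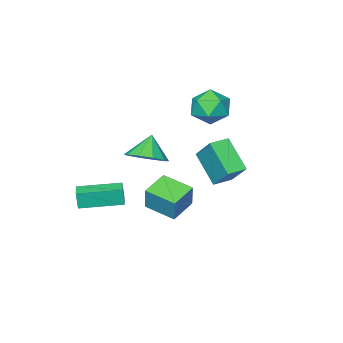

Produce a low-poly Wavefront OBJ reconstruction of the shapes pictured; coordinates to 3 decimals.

v 1.588 0.82 1.698
v 2.325 1.222 2.278
v 0.952 0.42 2.782
v 1.886 1.665 2.185
v 1.334 1.786 1.905
v 0.879 1.538 1.547
v 0.695 1.016 1.246
v 0.851 0.419 1.117
v 1.29 -0.025 1.21
v 1.842 -0.145 1.49
v 2.297 0.103 1.848
v 2.481 0.625 2.149
v 2.576 -3.077 -2.628
v 2.614 -3.171 -1.674
v 0.845 -1.816 -2.435
v 0.883 -1.91 -1.481
v 3.097 -2.37 -2.579
v 3.135 -2.464 -1.625
v 1.366 -1.109 -2.386
v 1.404 -1.203 -1.432
v -1.45 -1.81 -2.878
v -1.184 -1.447 -1.532
v -1.95 -0.26 -3.198
v -1.684 0.103 -1.851
v -0.076 -1.443 -3.249
v 0.19 -1.08 -1.902
v -0.576 0.107 -3.568
v -0.31 0.47 -2.222
v -3.599 -0.233 3.163
v -2.881 -0.244 2.339
v -4.359 -1.696 2.521
v -3.641 -1.707 1.697
v -3.307 -1.919 2.716
v -2.837 -1.015 3.113
v -4.403 -0.925 1.747
v -3.933 -0.021 2.144
v -3.378 -0.672 1.464
v -2.7 -1.287 2.063
v -4.54 -0.653 2.797
v -3.862 -1.268 3.396
v -2.403 0.766 0.771
v -2.274 1.91 2.05
v -2.25 2.2 -0.527
v -2.121 3.344 0.752
v -1.399 0.656 0.768
v -1.27 1.8 2.047
v -1.246 2.09 -0.53
v -1.117 3.234 0.749
f 2 1 4
f 2 4 3
f 4 1 5
f 4 5 3
f 5 1 6
f 5 6 3
f 6 1 7
f 6 7 3
f 7 1 8
f 7 8 3
f 8 1 9
f 8 9 3
f 9 1 10
f 9 10 3
f 10 1 11
f 10 11 3
f 11 1 12
f 11 12 3
f 12 1 2
f 12 2 3
f 14 16 13
f 17 14 13
f 13 16 15
f 15 17 13
f 14 20 16
f 18 14 17
f 18 20 14
f 16 20 15
f 19 17 15
f 15 20 19
f 19 18 17
f 20 18 19
f 22 24 21
f 25 22 21
f 21 24 23
f 23 25 21
f 22 28 24
f 26 22 25
f 26 28 22
f 24 28 23
f 27 25 23
f 23 28 27
f 27 26 25
f 28 26 27
f 29 40 34
f 29 34 30
f 29 30 36
f 29 36 39
f 29 39 40
f 30 34 38
f 34 40 33
f 40 39 31
f 39 36 35
f 36 30 37
f 32 38 33
f 32 33 31
f 32 31 35
f 32 35 37
f 32 37 38
f 33 38 34
f 31 33 40
f 35 31 39
f 37 35 36
f 38 37 30
f 42 44 41
f 45 42 41
f 41 44 43
f 43 45 41
f 42 48 44
f 46 42 45
f 46 48 42
f 44 48 43
f 47 45 43
f 43 48 47
f 47 46 45
f 48 46 47



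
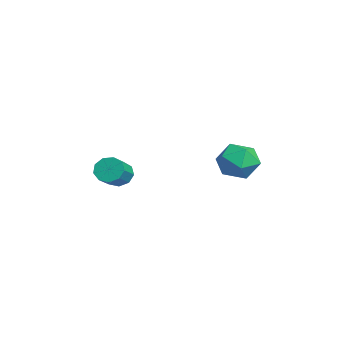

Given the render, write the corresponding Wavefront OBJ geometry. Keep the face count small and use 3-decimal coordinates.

v 0.01 3.875 -2.792
v 0.989 3.955 -2.289
v -0.109 2.165 -2.291
v 0.87 2.245 -1.788
v -0.004 2.781 -1.38
v 0.069 3.838 -1.691
v 0.811 2.282 -2.889
v 0.884 3.339 -3.2
v 1.484 2.97 -2.349
v 0.981 3.279 -1.417
v -0.101 2.841 -3.163
v -0.604 3.15 -2.231
v -0.17 -2.149 -2.952
v 0.302 -1.76 -3.332
v 1.282 -2.321 -2.687
v 0.81 -2.711 -2.308
v 0.173 -1.517 -2.923
v 1.153 -2.078 -2.279
v -0.117 -1.57 -2.529
v 0.863 -2.131 -1.884
v -0.431 -1.894 -2.332
v 0.548 -2.455 -1.688
v -0.624 -2.337 -2.426
v 0.356 -2.898 -1.781
v -0.604 -2.693 -2.766
v 0.376 -3.254 -2.121
v -0.381 -2.794 -3.193
v 0.599 -3.355 -2.549
v -0.059 -2.594 -3.508
v 0.921 -3.155 -2.863
v 0.211 -2.186 -3.562
v 1.19 -2.747 -2.918
f 1 12 6
f 1 6 2
f 1 2 8
f 1 8 11
f 1 11 12
f 2 6 10
f 6 12 5
f 12 11 3
f 11 8 7
f 8 2 9
f 4 10 5
f 4 5 3
f 4 3 7
f 4 7 9
f 4 9 10
f 5 10 6
f 3 5 12
f 7 3 11
f 9 7 8
f 10 9 2
f 14 13 17
f 14 17 15
f 15 17 18
f 15 18 16
f 17 13 19
f 17 19 18
f 18 19 20
f 18 20 16
f 19 13 21
f 19 21 20
f 20 21 22
f 20 22 16
f 21 13 23
f 21 23 22
f 22 23 24
f 22 24 16
f 23 13 25
f 23 25 24
f 24 25 26
f 24 26 16
f 25 13 27
f 25 27 26
f 26 27 28
f 26 28 16
f 27 13 29
f 27 29 28
f 28 29 30
f 28 30 16
f 29 13 31
f 29 31 30
f 30 31 32
f 30 32 16
f 31 13 14
f 31 14 32
f 32 14 15
f 32 15 16



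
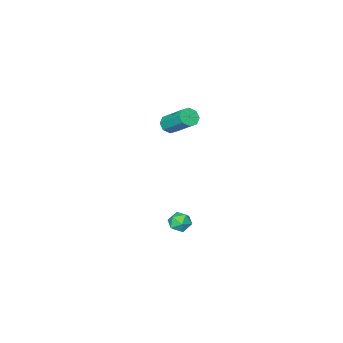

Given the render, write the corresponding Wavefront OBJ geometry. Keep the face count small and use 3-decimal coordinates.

v 2.147 -0.641 3.092
v 2.397 -0.304 2.706
v 2.323 1.118 3.902
v 2.073 0.781 4.288
v 1.962 -0.3 2.675
v 1.888 1.123 3.871
v 1.635 -0.496 2.887
v 1.561 0.927 4.084
v 1.608 -0.777 3.22
v 1.534 0.646 4.416
v 1.897 -0.978 3.478
v 1.823 0.444 4.674
v 2.332 -0.983 3.509
v 2.258 0.44 4.705
v 2.659 -0.787 3.296
v 2.585 0.636 4.493
v 2.686 -0.506 2.964
v 2.612 0.917 4.16
v 2.203 0.933 -2.853
v 2.626 1.192 -2.398
v 3.034 0.788 -3.542
v 3.457 1.047 -3.087
v 3.17 0.448 -2.977
v 2.656 0.538 -2.552
v 3.004 1.442 -3.388
v 2.49 1.532 -2.963
v 3.12 1.507 -2.729
v 3.223 0.892 -2.475
v 2.437 1.088 -3.465
v 2.54 0.473 -3.211
f 2 1 5
f 2 5 3
f 3 5 6
f 3 6 4
f 5 1 7
f 5 7 6
f 6 7 8
f 6 8 4
f 7 1 9
f 7 9 8
f 8 9 10
f 8 10 4
f 9 1 11
f 9 11 10
f 10 11 12
f 10 12 4
f 11 1 13
f 11 13 12
f 12 13 14
f 12 14 4
f 13 1 15
f 13 15 14
f 14 15 16
f 14 16 4
f 15 1 17
f 15 17 16
f 16 17 18
f 16 18 4
f 17 1 2
f 17 2 18
f 18 2 3
f 18 3 4
f 19 30 24
f 19 24 20
f 19 20 26
f 19 26 29
f 19 29 30
f 20 24 28
f 24 30 23
f 30 29 21
f 29 26 25
f 26 20 27
f 22 28 23
f 22 23 21
f 22 21 25
f 22 25 27
f 22 27 28
f 23 28 24
f 21 23 30
f 25 21 29
f 27 25 26
f 28 27 20



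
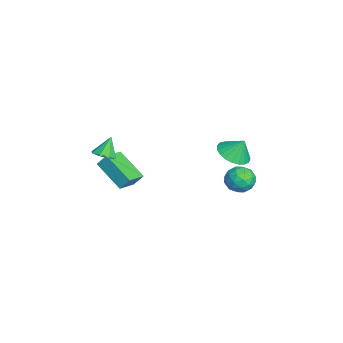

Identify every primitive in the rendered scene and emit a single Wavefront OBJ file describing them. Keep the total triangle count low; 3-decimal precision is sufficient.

v 3.1 3.186 1.581
v 4.016 3.038 1.527
v 3.24 3.694 2.559
v 3.98 3.382 1.353
v 3.791 3.692 1.219
v 3.483 3.914 1.148
v 3.109 4.011 1.152
v 2.733 3.965 1.23
v 2.42 3.784 1.368
v 2.225 3.5 1.544
v 2.181 3.162 1.726
v 2.297 2.828 1.883
v 2.551 2.555 1.988
v 2.899 2.392 2.022
v 3.283 2.367 1.981
v 3.635 2.483 1.87
v 3.894 2.72 1.709
v -0.424 -3.544 -1.549
v -0.317 -3.045 -0.857
v -1.38 -2.828 -1.918
v -1.274 -2.329 -1.226
v 0.834 -2.391 -2.574
v 0.94 -1.892 -1.882
v -0.123 -1.675 -2.943
v -0.016 -1.176 -2.251
v -1.876 4.282 -3.31
v -1.17 4.664 -3.703
v -1.15 3.036 -3.217
v -0.444 3.418 -3.61
v -0.681 3.661 -2.783
v -1.131 4.432 -2.841
v -1.189 3.268 -4.079
v -1.639 4.039 -4.137
v -0.746 4.038 -4.178
v -0.432 4.281 -3.377
v -1.888 3.419 -3.543
v -1.574 3.662 -2.742
v -1.587 4.583 -3.515
v -0.733 3.117 -3.405
v -0.873 3.26 -2.919
v -0.458 3.485 -3.15
v -1.564 4.446 -3.008
v -1.149 4.671 -3.239
v -0.861 4.081 -2.698
v -1.171 3.029 -3.681
v -0.756 3.254 -3.912
v -1.862 4.215 -3.77
v -1.447 4.44 -4.001
v -1.459 3.619 -4.222
v -0.923 4.439 -4.025
v -0.495 3.706 -3.97
v -0.934 3.618 -4.246
v -1.198 4.071 -4.28
v -0.738 4.582 -3.554
v -0.311 3.849 -3.499
v -0.451 3.992 -3.014
v -0.715 4.445 -3.048
v -0.488 4.213 -3.834
v -2.009 3.851 -3.421
v -1.582 3.118 -3.366
v -1.605 3.255 -3.872
v -1.869 3.708 -3.906
v -1.825 3.994 -2.95
v -1.397 3.261 -2.895
v -1.122 3.629 -2.64
v -1.386 4.082 -2.674
v -1.832 3.487 -3.086
v 1.22 -3.159 0.269
v 1.819 -2.882 0.433
v 0.76 -2.781 1.311
v 1.51 -2.551 0.177
v 1.031 -2.576 -0.026
v 0.663 -2.942 -0.055
v 0.621 -3.436 0.105
v 0.93 -3.767 0.361
v 1.409 -3.742 0.564
v 1.777 -3.375 0.594
f 2 1 4
f 2 4 3
f 4 1 5
f 4 5 3
f 5 1 6
f 5 6 3
f 6 1 7
f 6 7 3
f 7 1 8
f 7 8 3
f 8 1 9
f 8 9 3
f 9 1 10
f 9 10 3
f 10 1 11
f 10 11 3
f 11 1 12
f 11 12 3
f 12 1 13
f 12 13 3
f 13 1 14
f 13 14 3
f 14 1 15
f 14 15 3
f 15 1 16
f 15 16 3
f 16 1 17
f 16 17 3
f 17 1 2
f 17 2 3
f 19 21 18
f 22 19 18
f 18 21 20
f 20 22 18
f 19 25 21
f 23 19 22
f 23 25 19
f 21 25 20
f 24 22 20
f 20 25 24
f 24 23 22
f 25 23 24
f 26 63 42
f 63 37 66
f 42 66 31
f 63 66 42
f 26 42 38
f 42 31 43
f 38 43 27
f 42 43 38
f 26 38 47
f 38 27 48
f 47 48 33
f 38 48 47
f 26 47 59
f 47 33 62
f 59 62 36
f 47 62 59
f 26 59 63
f 59 36 67
f 63 67 37
f 59 67 63
f 27 43 54
f 43 31 57
f 54 57 35
f 43 57 54
f 31 66 44
f 66 37 65
f 44 65 30
f 66 65 44
f 37 67 64
f 67 36 60
f 64 60 28
f 67 60 64
f 36 62 61
f 62 33 49
f 61 49 32
f 62 49 61
f 33 48 53
f 48 27 50
f 53 50 34
f 48 50 53
f 29 55 41
f 55 35 56
f 41 56 30
f 55 56 41
f 29 41 39
f 41 30 40
f 39 40 28
f 41 40 39
f 29 39 46
f 39 28 45
f 46 45 32
f 39 45 46
f 29 46 51
f 46 32 52
f 51 52 34
f 46 52 51
f 29 51 55
f 51 34 58
f 55 58 35
f 51 58 55
f 30 56 44
f 56 35 57
f 44 57 31
f 56 57 44
f 28 40 64
f 40 30 65
f 64 65 37
f 40 65 64
f 32 45 61
f 45 28 60
f 61 60 36
f 45 60 61
f 34 52 53
f 52 32 49
f 53 49 33
f 52 49 53
f 35 58 54
f 58 34 50
f 54 50 27
f 58 50 54
f 69 68 71
f 69 71 70
f 71 68 72
f 71 72 70
f 72 68 73
f 72 73 70
f 73 68 74
f 73 74 70
f 74 68 75
f 74 75 70
f 75 68 76
f 75 76 70
f 76 68 77
f 76 77 70
f 77 68 69
f 77 69 70



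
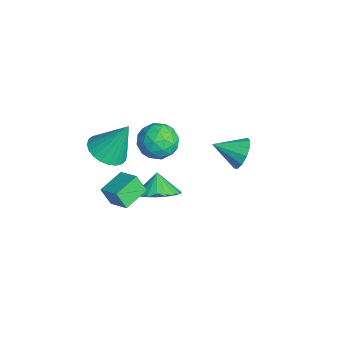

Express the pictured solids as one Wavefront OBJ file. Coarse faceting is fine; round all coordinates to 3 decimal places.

v -1.648 0.369 1.362
v -0.891 0.384 0.618
v -2.049 -1.244 0.922
v -1.292 -1.229 0.178
v -1.025 -1.225 1.206
v -0.778 -0.229 1.478
v -2.162 -0.631 0.062
v -1.915 0.365 0.334
v -1.209 -0.234 -0.186
v -0.506 -0.601 0.521
v -2.434 -0.259 1.019
v -1.731 -0.626 1.726
v -1.235 0.518 1.028
v -1.705 -1.378 0.512
v -1.549 -1.376 1.116
v -1.104 -1.367 0.678
v -1.168 0.158 1.534
v -0.723 0.167 1.096
v -0.802 -0.779 1.442
v -2.217 -1.027 0.444
v -1.772 -1.018 0.006
v -1.836 0.507 0.862
v -1.391 0.516 0.424
v -2.138 -0.081 0.098
v -0.976 0.163 0.119
v -1.212 -0.784 -0.14
v -1.723 -0.433 -0.208
v -1.578 0.152 -0.048
v -0.563 -0.052 0.534
v -0.799 -1 0.276
v -0.642 -0.998 0.88
v -0.497 -0.412 1.04
v -0.75 -0.416 0.062
v -2.141 0.14 1.264
v -2.377 -0.808 1.006
v -2.443 -0.448 0.5
v -2.298 0.138 0.66
v -1.728 -0.076 1.68
v -1.964 -1.023 1.421
v -1.362 -1.012 1.588
v -1.217 -0.427 1.748
v -2.19 -0.444 1.478
v -1.346 -2.857 0.784
v -0.453 -3.367 0.937
v -1.094 -1.863 2.616
v -0.323 -3.037 0.74
v -0.349 -2.68 0.55
v -0.526 -2.349 0.395
v -0.829 -2.096 0.3
v -1.21 -1.959 0.278
v -1.612 -1.958 0.333
v -1.974 -2.094 0.457
v -2.24 -2.347 0.63
v -2.37 -2.677 0.827
v -2.344 -3.034 1.018
v -2.167 -3.365 1.172
v -1.864 -3.618 1.268
v -1.483 -3.755 1.29
v -1.081 -3.756 1.234
v -0.719 -3.619 1.111
v -1.015 3.508 -0.723
v -0.67 3.059 -1.434
v -1.425 2.172 -0.077
v -0.289 3.107 -1.095
v -0.138 3.282 -0.637
v -0.267 3.529 -0.206
v -0.633 3.769 0.06
v -1.12 3.927 0.078
v -1.574 3.952 -0.158
v -1.851 3.836 -0.574
v -1.863 3.616 -1.037
v -1.605 3.362 -1.4
v -1.16 3.154 -1.548
v -0.186 -0.739 -1.944
v 0.475 -1.415 -1.382
v -0.854 -0.621 -1.016
v 0.664 -1.007 -1.298
v 0.705 -0.552 -1.326
v 0.592 -0.13 -1.46
v 0.345 0.188 -1.678
v 0.006 0.345 -1.943
v -0.366 0.314 -2.207
v -0.707 0.102 -2.426
v -0.957 -0.256 -2.561
v -1.075 -0.697 -2.59
v -1.038 -1.145 -2.507
v -0.855 -1.523 -2.327
v -0.555 -1.766 -2.081
v -0.192 -1.83 -1.81
v 0.173 -1.706 -1.563
v 1.34 -3.285 -0.491
v 1.08 -3.69 0.419
v 0.568 -2.175 -0.219
v 0.308 -2.579 0.692
v 2.272 -2.761 0.008
v 2.012 -3.165 0.919
v 1.5 -1.65 0.281
v 1.24 -2.055 1.191
f 1 38 17
f 38 12 41
f 17 41 6
f 38 41 17
f 1 17 13
f 17 6 18
f 13 18 2
f 17 18 13
f 1 13 22
f 13 2 23
f 22 23 8
f 13 23 22
f 1 22 34
f 22 8 37
f 34 37 11
f 22 37 34
f 1 34 38
f 34 11 42
f 38 42 12
f 34 42 38
f 2 18 29
f 18 6 32
f 29 32 10
f 18 32 29
f 6 41 19
f 41 12 40
f 19 40 5
f 41 40 19
f 12 42 39
f 42 11 35
f 39 35 3
f 42 35 39
f 11 37 36
f 37 8 24
f 36 24 7
f 37 24 36
f 8 23 28
f 23 2 25
f 28 25 9
f 23 25 28
f 4 30 16
f 30 10 31
f 16 31 5
f 30 31 16
f 4 16 14
f 16 5 15
f 14 15 3
f 16 15 14
f 4 14 21
f 14 3 20
f 21 20 7
f 14 20 21
f 4 21 26
f 21 7 27
f 26 27 9
f 21 27 26
f 4 26 30
f 26 9 33
f 30 33 10
f 26 33 30
f 5 31 19
f 31 10 32
f 19 32 6
f 31 32 19
f 3 15 39
f 15 5 40
f 39 40 12
f 15 40 39
f 7 20 36
f 20 3 35
f 36 35 11
f 20 35 36
f 9 27 28
f 27 7 24
f 28 24 8
f 27 24 28
f 10 33 29
f 33 9 25
f 29 25 2
f 33 25 29
f 44 43 46
f 44 46 45
f 46 43 47
f 46 47 45
f 47 43 48
f 47 48 45
f 48 43 49
f 48 49 45
f 49 43 50
f 49 50 45
f 50 43 51
f 50 51 45
f 51 43 52
f 51 52 45
f 52 43 53
f 52 53 45
f 53 43 54
f 53 54 45
f 54 43 55
f 54 55 45
f 55 43 56
f 55 56 45
f 56 43 57
f 56 57 45
f 57 43 58
f 57 58 45
f 58 43 59
f 58 59 45
f 59 43 60
f 59 60 45
f 60 43 44
f 60 44 45
f 62 61 64
f 62 64 63
f 64 61 65
f 64 65 63
f 65 61 66
f 65 66 63
f 66 61 67
f 66 67 63
f 67 61 68
f 67 68 63
f 68 61 69
f 68 69 63
f 69 61 70
f 69 70 63
f 70 61 71
f 70 71 63
f 71 61 72
f 71 72 63
f 72 61 73
f 72 73 63
f 73 61 62
f 73 62 63
f 75 74 77
f 75 77 76
f 77 74 78
f 77 78 76
f 78 74 79
f 78 79 76
f 79 74 80
f 79 80 76
f 80 74 81
f 80 81 76
f 81 74 82
f 81 82 76
f 82 74 83
f 82 83 76
f 83 74 84
f 83 84 76
f 84 74 85
f 84 85 76
f 85 74 86
f 85 86 76
f 86 74 87
f 86 87 76
f 87 74 88
f 87 88 76
f 88 74 89
f 88 89 76
f 89 74 90
f 89 90 76
f 90 74 75
f 90 75 76
f 92 94 91
f 95 92 91
f 91 94 93
f 93 95 91
f 92 98 94
f 96 92 95
f 96 98 92
f 94 98 93
f 97 95 93
f 93 98 97
f 97 96 95
f 98 96 97



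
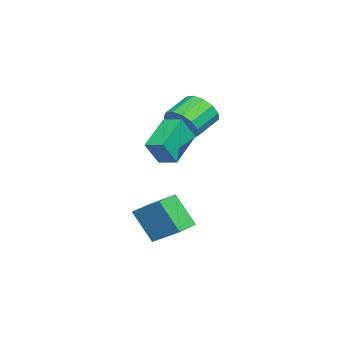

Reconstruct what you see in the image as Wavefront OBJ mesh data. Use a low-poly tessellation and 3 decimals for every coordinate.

v 0.228 0.801 1.644
v -1.535 1.245 2.694
v 0.584 1.735 1.846
v -1.18 2.18 2.896
v 0.84 0.3 2.884
v -0.924 0.745 3.934
v 1.195 1.235 3.086
v -0.568 1.679 4.136
v -0.275 0.175 -1.254
v 0.449 1.628 -0.21
v 0.067 1.198 -2.914
v 0.791 2.651 -1.87
v 0.809 -0.311 -1.33
v 1.533 1.142 -0.286
v 1.151 0.712 -2.99
v 1.875 2.165 -1.946
v -2.611 1.188 3.094
v -1.944 1.842 3.552
v -3.142 2.565 4.264
v -3.809 1.912 3.806
v -2.096 2.09 3.043
v -3.294 2.814 3.756
v -2.412 2.053 2.551
v -3.609 2.776 3.264
v -2.791 1.741 2.231
v -3.988 2.464 2.943
v -3.113 1.253 2.185
v -4.31 1.977 2.897
v -3.275 0.745 2.427
v -4.473 1.469 3.14
v -3.227 0.378 2.881
v -4.425 1.101 3.594
v -2.984 0.268 3.403
v -4.181 0.991 4.115
v -2.622 0.45 3.826
v -3.819 1.173 4.539
v -2.256 0.867 4.017
v -3.454 1.59 4.729
v -2.004 1.385 3.915
v -3.201 2.109 4.627
f 2 4 1
f 5 2 1
f 1 4 3
f 3 5 1
f 2 8 4
f 6 2 5
f 6 8 2
f 4 8 3
f 7 5 3
f 3 8 7
f 7 6 5
f 8 6 7
f 10 12 9
f 13 10 9
f 9 12 11
f 11 13 9
f 10 16 12
f 14 10 13
f 14 16 10
f 12 16 11
f 15 13 11
f 11 16 15
f 15 14 13
f 16 14 15
f 18 17 21
f 18 21 19
f 19 21 22
f 19 22 20
f 21 17 23
f 21 23 22
f 22 23 24
f 22 24 20
f 23 17 25
f 23 25 24
f 24 25 26
f 24 26 20
f 25 17 27
f 25 27 26
f 26 27 28
f 26 28 20
f 27 17 29
f 27 29 28
f 28 29 30
f 28 30 20
f 29 17 31
f 29 31 30
f 30 31 32
f 30 32 20
f 31 17 33
f 31 33 32
f 32 33 34
f 32 34 20
f 33 17 35
f 33 35 34
f 34 35 36
f 34 36 20
f 35 17 37
f 35 37 36
f 36 37 38
f 36 38 20
f 37 17 39
f 37 39 38
f 38 39 40
f 38 40 20
f 39 17 18
f 39 18 40
f 40 18 19
f 40 19 20



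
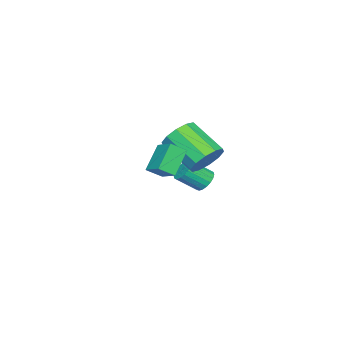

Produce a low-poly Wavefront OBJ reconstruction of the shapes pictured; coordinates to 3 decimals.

v 2.643 -1.082 -0.534
v 3.126 -1.633 -0.046
v 1.583 -1.06 0.541
v 2.066 -1.61 1.029
v 3.174 -0.17 -0.029
v 3.657 -0.72 0.459
v 2.114 -0.147 1.046
v 2.597 -0.698 1.534
v -3.266 -2.016 -3.62
v -2.945 -2.283 -4.131
v -2.313 -3.131 -3.291
v -2.634 -2.864 -2.78
v -2.766 -2.066 -4.047
v -2.134 -2.914 -3.208
v -2.685 -1.84 -3.879
v -2.053 -2.687 -3.039
v -2.72 -1.648 -3.659
v -2.088 -2.495 -2.82
v -2.863 -1.529 -3.432
v -2.231 -2.376 -2.592
v -3.086 -1.507 -3.241
v -2.453 -2.354 -2.402
v -3.344 -1.585 -3.126
v -2.712 -2.433 -2.287
v -3.587 -1.749 -3.109
v -2.955 -2.597 -2.269
v -3.766 -1.966 -3.192
v -3.134 -2.814 -2.353
v -3.847 -2.193 -3.361
v -3.215 -3.04 -2.521
v -3.812 -2.385 -3.58
v -3.18 -3.232 -2.741
v -3.669 -2.504 -3.808
v -3.037 -3.351 -2.968
v -3.447 -2.526 -3.998
v -2.814 -3.373 -3.159
v -3.188 -2.447 -4.113
v -2.556 -3.295 -3.274
v -2.055 -1.289 -1.583
v -1.209 -1.7 -1.892
v -1.619 -3.422 -0.725
v -2.465 -3.011 -0.417
v -1.09 -1.383 -1.382
v -1.5 -3.105 -0.216
v -1.34 -1.03 -0.949
v -1.75 -2.752 0.217
v -1.863 -0.776 -0.759
v -2.273 -2.498 0.408
v -2.459 -0.718 -0.883
v -2.87 -2.44 0.284
v -2.901 -0.878 -1.275
v -3.311 -2.6 -0.108
v -3.02 -1.195 -1.784
v -3.43 -2.917 -0.618
v -2.77 -1.548 -2.217
v -3.18 -3.27 -1.051
v -2.247 -1.802 -2.408
v -2.657 -3.524 -1.241
v -1.65 -1.86 -2.284
v -2.061 -3.582 -1.117
f 2 4 1
f 5 2 1
f 1 4 3
f 3 5 1
f 2 8 4
f 6 2 5
f 6 8 2
f 4 8 3
f 7 5 3
f 3 8 7
f 7 6 5
f 8 6 7
f 10 9 13
f 10 13 11
f 11 13 14
f 11 14 12
f 13 9 15
f 13 15 14
f 14 15 16
f 14 16 12
f 15 9 17
f 15 17 16
f 16 17 18
f 16 18 12
f 17 9 19
f 17 19 18
f 18 19 20
f 18 20 12
f 19 9 21
f 19 21 20
f 20 21 22
f 20 22 12
f 21 9 23
f 21 23 22
f 22 23 24
f 22 24 12
f 23 9 25
f 23 25 24
f 24 25 26
f 24 26 12
f 25 9 27
f 25 27 26
f 26 27 28
f 26 28 12
f 27 9 29
f 27 29 28
f 28 29 30
f 28 30 12
f 29 9 31
f 29 31 30
f 30 31 32
f 30 32 12
f 31 9 33
f 31 33 32
f 32 33 34
f 32 34 12
f 33 9 35
f 33 35 34
f 34 35 36
f 34 36 12
f 35 9 37
f 35 37 36
f 36 37 38
f 36 38 12
f 37 9 10
f 37 10 38
f 38 10 11
f 38 11 12
f 40 39 43
f 40 43 41
f 41 43 44
f 41 44 42
f 43 39 45
f 43 45 44
f 44 45 46
f 44 46 42
f 45 39 47
f 45 47 46
f 46 47 48
f 46 48 42
f 47 39 49
f 47 49 48
f 48 49 50
f 48 50 42
f 49 39 51
f 49 51 50
f 50 51 52
f 50 52 42
f 51 39 53
f 51 53 52
f 52 53 54
f 52 54 42
f 53 39 55
f 53 55 54
f 54 55 56
f 54 56 42
f 55 39 57
f 55 57 56
f 56 57 58
f 56 58 42
f 57 39 59
f 57 59 58
f 58 59 60
f 58 60 42
f 59 39 40
f 59 40 60
f 60 40 41
f 60 41 42



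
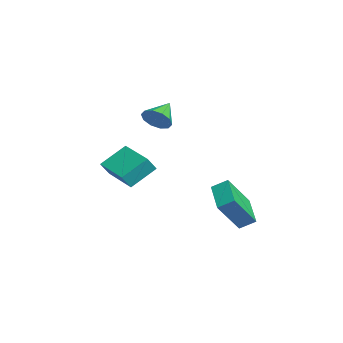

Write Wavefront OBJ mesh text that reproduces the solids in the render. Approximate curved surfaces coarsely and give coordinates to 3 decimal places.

v 2.847 1.205 0.172
v 3.03 1.946 0.63
v 2.315 2.324 -1.423
v 2.498 3.065 -0.965
v 4.562 1.155 -0.435
v 4.745 1.896 0.023
v 4.03 2.274 -2.03
v 4.213 3.015 -1.572
v -1.944 -0.503 2.86
v -1.608 -0.74 3.57
v -2.896 0.303 3.58
v -1.369 -0.32 3.416
v -1.35 0.03 3.05
v -1.557 0.177 2.612
v -1.912 0.064 2.268
v -2.279 -0.266 2.151
v -2.518 -0.685 2.304
v -2.537 -1.035 2.67
v -2.33 -1.182 3.109
v -1.975 -1.069 3.452
v -2.583 -2.696 -0.791
v -3.003 -1.405 0.181
v -0.805 -1.916 -1.059
v -1.225 -0.625 -0.087
v -2.255 -3.175 -0.013
v -2.675 -1.884 0.959
v -0.477 -2.395 -0.281
v -0.897 -1.104 0.691
f 2 4 1
f 5 2 1
f 1 4 3
f 3 5 1
f 2 8 4
f 6 2 5
f 6 8 2
f 4 8 3
f 7 5 3
f 3 8 7
f 7 6 5
f 8 6 7
f 10 9 12
f 10 12 11
f 12 9 13
f 12 13 11
f 13 9 14
f 13 14 11
f 14 9 15
f 14 15 11
f 15 9 16
f 15 16 11
f 16 9 17
f 16 17 11
f 17 9 18
f 17 18 11
f 18 9 19
f 18 19 11
f 19 9 20
f 19 20 11
f 20 9 10
f 20 10 11
f 22 24 21
f 25 22 21
f 21 24 23
f 23 25 21
f 22 28 24
f 26 22 25
f 26 28 22
f 24 28 23
f 27 25 23
f 23 28 27
f 27 26 25
f 28 26 27



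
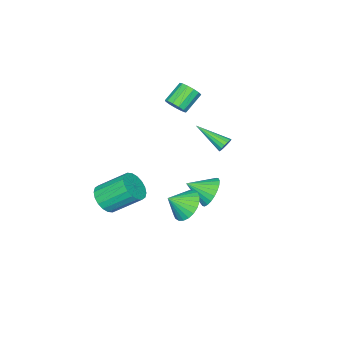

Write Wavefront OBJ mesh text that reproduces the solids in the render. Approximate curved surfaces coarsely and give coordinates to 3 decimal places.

v -2.899 0.404 1.451
v -2.526 0.272 1.098
v -2.661 -1.484 2.409
v -2.39 0.393 1.303
v -2.391 0.517 1.548
v -2.527 0.611 1.767
v -2.764 0.649 1.901
v -3.036 0.622 1.914
v -3.272 0.536 1.804
v -3.408 0.414 1.598
v -3.408 0.29 1.354
v -3.271 0.196 1.135
v -3.035 0.158 1.001
v -2.762 0.186 0.988
v -1.935 0.127 -2.14
v -1.309 0.878 -1.731
v -1.105 -0.967 -1.4
v -1.603 0.852 -1.441
v -1.947 0.715 -1.258
v -2.289 0.488 -1.208
v -2.578 0.207 -1.301
v -2.769 -0.087 -1.521
v -2.832 -0.348 -1.836
v -2.76 -0.537 -2.197
v -2.561 -0.624 -2.549
v -2.267 -0.597 -2.839
v -1.923 -0.46 -3.022
v -1.58 -0.234 -3.071
v -1.292 0.048 -2.979
v -1.101 0.341 -2.758
v -1.038 0.602 -2.444
v -1.11 0.791 -2.083
v 1.821 1.302 -0.321
v 2.453 1.036 -1.168
v 2.659 0.678 0.501
v 2.62 1.41 -1.054
v 2.665 1.768 -0.829
v 2.581 2.055 -0.526
v 2.382 2.227 -0.192
v 2.097 2.258 0.122
v 1.77 2.144 0.369
v 1.451 1.902 0.511
v 1.188 1.568 0.526
v 1.021 1.193 0.412
v 0.976 0.836 0.187
v 1.06 0.549 -0.116
v 1.259 0.377 -0.45
v 1.544 0.345 -0.764
v 1.871 0.46 -1.011
v 2.19 0.702 -1.153
v 3.691 -2.855 -0.651
v 4.599 -2.612 -0.377
v 3.818 -1.161 0.925
v 2.909 -1.405 0.651
v 4.526 -2.347 -0.716
v 3.745 -0.896 0.586
v 4.287 -2.183 -1.042
v 3.506 -0.732 0.26
v 3.93 -2.153 -1.291
v 3.149 -0.702 0.011
v 3.525 -2.261 -1.412
v 2.744 -0.81 -0.111
v 3.154 -2.487 -1.383
v 2.372 -1.036 -0.082
v 2.888 -2.786 -1.209
v 2.107 -1.335 0.093
v 2.782 -3.099 -0.925
v 2.001 -1.648 0.377
v 2.855 -3.364 -0.586
v 2.074 -1.913 0.716
v 3.094 -3.528 -0.26
v 2.313 -2.077 1.042
v 3.451 -3.558 -0.011
v 2.67 -2.107 1.291
v 3.856 -3.45 0.111
v 3.075 -1.999 1.412
v 4.228 -3.224 0.082
v 3.446 -1.773 1.383
v 4.493 -2.925 -0.093
v 3.712 -1.474 1.209
v -3.054 -3.251 3.051
v -2.606 -3.103 3.622
v -3.799 -2.962 4.52
v -4.246 -3.109 3.949
v -2.696 -2.737 3.445
v -3.889 -2.595 4.343
v -2.899 -2.533 3.143
v -4.092 -2.392 4.041
v -3.151 -2.557 2.812
v -4.344 -2.416 3.71
v -3.372 -2.802 2.557
v -4.565 -2.66 3.455
v -3.492 -3.189 2.458
v -4.685 -3.047 3.357
v -3.473 -3.595 2.548
v -4.666 -3.454 3.446
v -3.32 -3.893 2.797
v -4.513 -3.751 3.696
v -3.083 -3.986 3.127
v -4.276 -3.845 4.026
v -2.836 -3.846 3.433
v -4.029 -3.705 4.331
v -2.659 -3.517 3.617
v -3.852 -3.376 4.515
f 2 1 4
f 2 4 3
f 4 1 5
f 4 5 3
f 5 1 6
f 5 6 3
f 6 1 7
f 6 7 3
f 7 1 8
f 7 8 3
f 8 1 9
f 8 9 3
f 9 1 10
f 9 10 3
f 10 1 11
f 10 11 3
f 11 1 12
f 11 12 3
f 12 1 13
f 12 13 3
f 13 1 14
f 13 14 3
f 14 1 2
f 14 2 3
f 16 15 18
f 16 18 17
f 18 15 19
f 18 19 17
f 19 15 20
f 19 20 17
f 20 15 21
f 20 21 17
f 21 15 22
f 21 22 17
f 22 15 23
f 22 23 17
f 23 15 24
f 23 24 17
f 24 15 25
f 24 25 17
f 25 15 26
f 25 26 17
f 26 15 27
f 26 27 17
f 27 15 28
f 27 28 17
f 28 15 29
f 28 29 17
f 29 15 30
f 29 30 17
f 30 15 31
f 30 31 17
f 31 15 32
f 31 32 17
f 32 15 16
f 32 16 17
f 34 33 36
f 34 36 35
f 36 33 37
f 36 37 35
f 37 33 38
f 37 38 35
f 38 33 39
f 38 39 35
f 39 33 40
f 39 40 35
f 40 33 41
f 40 41 35
f 41 33 42
f 41 42 35
f 42 33 43
f 42 43 35
f 43 33 44
f 43 44 35
f 44 33 45
f 44 45 35
f 45 33 46
f 45 46 35
f 46 33 47
f 46 47 35
f 47 33 48
f 47 48 35
f 48 33 49
f 48 49 35
f 49 33 50
f 49 50 35
f 50 33 34
f 50 34 35
f 52 51 55
f 52 55 53
f 53 55 56
f 53 56 54
f 55 51 57
f 55 57 56
f 56 57 58
f 56 58 54
f 57 51 59
f 57 59 58
f 58 59 60
f 58 60 54
f 59 51 61
f 59 61 60
f 60 61 62
f 60 62 54
f 61 51 63
f 61 63 62
f 62 63 64
f 62 64 54
f 63 51 65
f 63 65 64
f 64 65 66
f 64 66 54
f 65 51 67
f 65 67 66
f 66 67 68
f 66 68 54
f 67 51 69
f 67 69 68
f 68 69 70
f 68 70 54
f 69 51 71
f 69 71 70
f 70 71 72
f 70 72 54
f 71 51 73
f 71 73 72
f 72 73 74
f 72 74 54
f 73 51 75
f 73 75 74
f 74 75 76
f 74 76 54
f 75 51 77
f 75 77 76
f 76 77 78
f 76 78 54
f 77 51 79
f 77 79 78
f 78 79 80
f 78 80 54
f 79 51 52
f 79 52 80
f 80 52 53
f 80 53 54
f 82 81 85
f 82 85 83
f 83 85 86
f 83 86 84
f 85 81 87
f 85 87 86
f 86 87 88
f 86 88 84
f 87 81 89
f 87 89 88
f 88 89 90
f 88 90 84
f 89 81 91
f 89 91 90
f 90 91 92
f 90 92 84
f 91 81 93
f 91 93 92
f 92 93 94
f 92 94 84
f 93 81 95
f 93 95 94
f 94 95 96
f 94 96 84
f 95 81 97
f 95 97 96
f 96 97 98
f 96 98 84
f 97 81 99
f 97 99 98
f 98 99 100
f 98 100 84
f 99 81 101
f 99 101 100
f 100 101 102
f 100 102 84
f 101 81 103
f 101 103 102
f 102 103 104
f 102 104 84
f 103 81 82
f 103 82 104
f 104 82 83
f 104 83 84



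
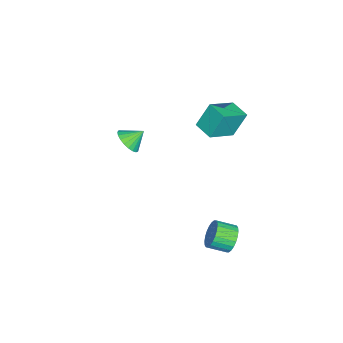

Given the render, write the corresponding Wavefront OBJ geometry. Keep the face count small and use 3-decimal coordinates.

v 0.567 1.466 3.266
v 0.107 2.091 4.734
v -0.813 2.398 2.437
v -1.272 3.023 3.905
v 1.312 2.417 3.095
v 0.853 3.042 4.563
v -0.067 3.349 2.266
v -0.527 3.974 3.734
v -0.654 -2.655 -0.253
v -0.363 -3.123 0.421
v -1.066 -1.865 0.473
v -0.08 -2.909 0.35
v 0.104 -2.652 0.174
v 0.157 -2.395 -0.075
v 0.07 -2.184 -0.355
v -0.142 -2.053 -0.618
v -0.443 -2.027 -0.817
v -0.78 -2.11 -0.919
v -1.095 -2.286 -0.906
v -1.334 -2.527 -0.779
v -1.456 -2.79 -0.562
v -1.438 -3.029 -0.292
v -1.285 -3.204 -0.015
v -1.023 -3.284 0.222
v -0.697 -3.255 0.375
v 3.337 4.169 -3.372
v 3.687 4.566 -2.681
v 3.972 3.507 -2.217
v 3.623 3.111 -2.908
v 3.366 4.524 -2.578
v 3.651 3.466 -2.115
v 3.04 4.429 -2.596
v 3.326 3.37 -2.133
v 2.76 4.294 -2.732
v 3.046 3.235 -2.269
v 2.568 4.139 -2.966
v 2.854 3.081 -2.503
v 2.493 3.99 -3.261
v 2.778 2.932 -2.798
v 2.547 3.868 -3.574
v 2.832 2.809 -3.11
v 2.72 3.791 -3.855
v 3.006 2.733 -3.392
v 2.988 3.773 -4.063
v 3.273 2.714 -3.599
v 3.309 3.814 -4.165
v 3.594 2.756 -3.702
v 3.634 3.91 -4.147
v 3.92 2.851 -3.684
v 3.914 4.045 -4.011
v 4.2 2.986 -3.548
v 4.106 4.199 -3.777
v 4.392 3.141 -3.314
v 4.182 4.348 -3.482
v 4.467 3.29 -3.019
v 4.128 4.471 -3.17
v 4.413 3.412 -2.706
v 3.954 4.547 -2.888
v 4.24 3.489 -2.425
f 2 4 1
f 5 2 1
f 1 4 3
f 3 5 1
f 2 8 4
f 6 2 5
f 6 8 2
f 4 8 3
f 7 5 3
f 3 8 7
f 7 6 5
f 8 6 7
f 10 9 12
f 10 12 11
f 12 9 13
f 12 13 11
f 13 9 14
f 13 14 11
f 14 9 15
f 14 15 11
f 15 9 16
f 15 16 11
f 16 9 17
f 16 17 11
f 17 9 18
f 17 18 11
f 18 9 19
f 18 19 11
f 19 9 20
f 19 20 11
f 20 9 21
f 20 21 11
f 21 9 22
f 21 22 11
f 22 9 23
f 22 23 11
f 23 9 24
f 23 24 11
f 24 9 25
f 24 25 11
f 25 9 10
f 25 10 11
f 27 26 30
f 27 30 28
f 28 30 31
f 28 31 29
f 30 26 32
f 30 32 31
f 31 32 33
f 31 33 29
f 32 26 34
f 32 34 33
f 33 34 35
f 33 35 29
f 34 26 36
f 34 36 35
f 35 36 37
f 35 37 29
f 36 26 38
f 36 38 37
f 37 38 39
f 37 39 29
f 38 26 40
f 38 40 39
f 39 40 41
f 39 41 29
f 40 26 42
f 40 42 41
f 41 42 43
f 41 43 29
f 42 26 44
f 42 44 43
f 43 44 45
f 43 45 29
f 44 26 46
f 44 46 45
f 45 46 47
f 45 47 29
f 46 26 48
f 46 48 47
f 47 48 49
f 47 49 29
f 48 26 50
f 48 50 49
f 49 50 51
f 49 51 29
f 50 26 52
f 50 52 51
f 51 52 53
f 51 53 29
f 52 26 54
f 52 54 53
f 53 54 55
f 53 55 29
f 54 26 56
f 54 56 55
f 55 56 57
f 55 57 29
f 56 26 58
f 56 58 57
f 57 58 59
f 57 59 29
f 58 26 27
f 58 27 59
f 59 27 28
f 59 28 29



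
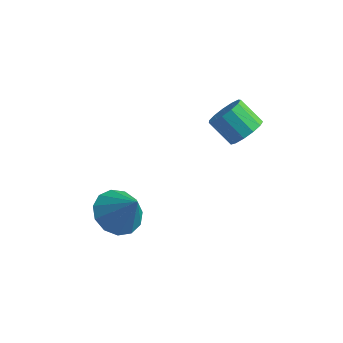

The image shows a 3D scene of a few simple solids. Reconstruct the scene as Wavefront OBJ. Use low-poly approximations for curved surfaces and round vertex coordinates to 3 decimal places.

v -0.378 0.519 2.196
v -0.019 0.967 2.597
v -0.883 1.009 3.324
v -1.242 0.561 2.924
v -0.224 1.186 2.341
v -1.087 1.229 3.068
v -0.477 1.193 2.039
v -1.341 1.236 2.766
v -0.699 0.987 1.787
v -1.563 1.029 2.514
v -0.82 0.631 1.665
v -1.684 0.674 2.392
v -0.8 0.24 1.712
v -1.664 0.283 2.439
v -0.646 -0.063 1.913
v -1.51 -0.02 2.64
v -0.407 -0.181 2.203
v -1.271 -0.138 2.93
v -0.159 -0.077 2.492
v -1.023 -0.034 3.219
v 0.02 0.216 2.687
v -0.844 0.259 3.414
v 0.072 0.605 2.726
v -0.792 0.648 3.453
v -3.757 -2.208 -1.573
v -3.322 -2.934 -1.982
v -2.883 -2.352 -0.387
v -3.055 -2.5 -2.126
v -3.011 -1.973 -2.094
v -3.204 -1.521 -1.897
v -3.572 -1.287 -1.597
v -3.999 -1.345 -1.289
v -4.349 -1.677 -1.072
v -4.512 -2.178 -1.013
v -4.434 -2.689 -1.132
v -4.142 -3.046 -1.391
v -3.727 -3.138 -1.708
f 2 1 5
f 2 5 3
f 3 5 6
f 3 6 4
f 5 1 7
f 5 7 6
f 6 7 8
f 6 8 4
f 7 1 9
f 7 9 8
f 8 9 10
f 8 10 4
f 9 1 11
f 9 11 10
f 10 11 12
f 10 12 4
f 11 1 13
f 11 13 12
f 12 13 14
f 12 14 4
f 13 1 15
f 13 15 14
f 14 15 16
f 14 16 4
f 15 1 17
f 15 17 16
f 16 17 18
f 16 18 4
f 17 1 19
f 17 19 18
f 18 19 20
f 18 20 4
f 19 1 21
f 19 21 20
f 20 21 22
f 20 22 4
f 21 1 23
f 21 23 22
f 22 23 24
f 22 24 4
f 23 1 2
f 23 2 24
f 24 2 3
f 24 3 4
f 26 25 28
f 26 28 27
f 28 25 29
f 28 29 27
f 29 25 30
f 29 30 27
f 30 25 31
f 30 31 27
f 31 25 32
f 31 32 27
f 32 25 33
f 32 33 27
f 33 25 34
f 33 34 27
f 34 25 35
f 34 35 27
f 35 25 36
f 35 36 27
f 36 25 37
f 36 37 27
f 37 25 26
f 37 26 27

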